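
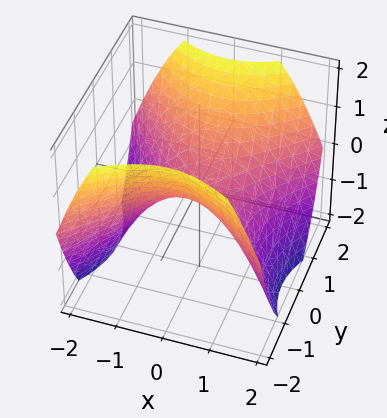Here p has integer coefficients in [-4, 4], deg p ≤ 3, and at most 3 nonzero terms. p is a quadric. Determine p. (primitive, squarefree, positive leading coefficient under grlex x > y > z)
1. Degree: a hyperbolic paraboloid; a quadric, so deg p = 2.
2. Symmetries: it's symmetric under x → −x, forcing even powers of x; it's symmetric under y → −y, forcing even powers of y.
3. From the visible intercepts: it meets the x-axis at x = 0 (among the integer gridlines); it meets the z-axis at z = 0 (among the integer gridlines).
4. Solving for integer coefficients yields p as stated.

2*x^2 - 2*y^2 + 3*z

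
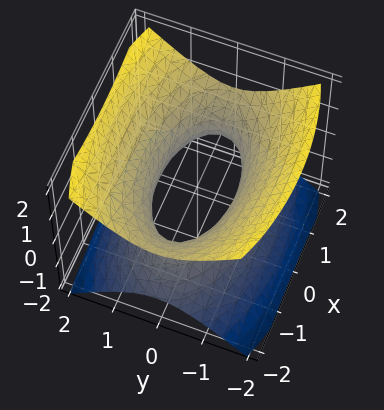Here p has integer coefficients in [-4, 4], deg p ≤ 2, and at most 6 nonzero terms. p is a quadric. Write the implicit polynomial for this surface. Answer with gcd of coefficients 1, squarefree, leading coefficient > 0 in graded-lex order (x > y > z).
(a) The degree is 2 — one connected sheet with a waist; a quadric.
(b) Symmetries: it's symmetric under z → −z, forcing even powers of z; the x ↦ −x reflection is a symmetry, so x appears only in even powers; the y ↦ −y reflection is a symmetry, so y appears only in even powers.
(c) Checking where it meets the axes: it misses every integer gridline on the z-axis.
(d) Solving for integer coefficients yields p as stated.

x^2 + 3*y^2 - 3*z^2 - 2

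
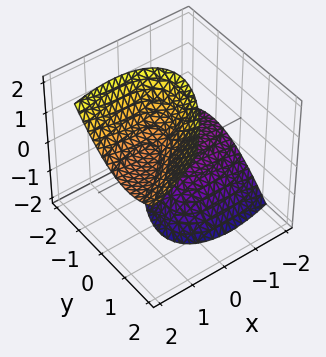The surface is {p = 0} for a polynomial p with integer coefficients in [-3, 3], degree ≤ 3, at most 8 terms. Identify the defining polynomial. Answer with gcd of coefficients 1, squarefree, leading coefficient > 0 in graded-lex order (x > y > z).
(a) The picture has 2 separate pieces. Treating them together as one polynomial.
(b) The degree is 2 — no degree-1 surface has this shape.
(c) From the visible intercepts: no x-intercept at any integer in the box; the surface avoids every integer y-axis point in the box.
(d) These observations pin down the coefficients.

x^2 - 2*x*y - 2*x*z + 2*y^2 - z^2 + 2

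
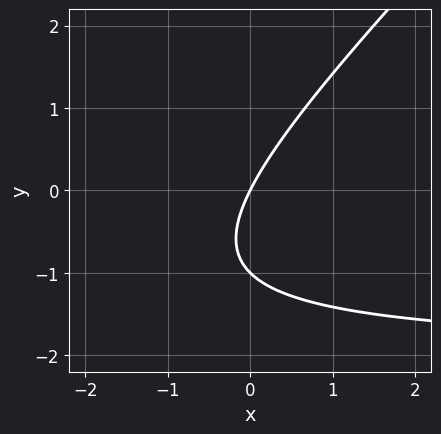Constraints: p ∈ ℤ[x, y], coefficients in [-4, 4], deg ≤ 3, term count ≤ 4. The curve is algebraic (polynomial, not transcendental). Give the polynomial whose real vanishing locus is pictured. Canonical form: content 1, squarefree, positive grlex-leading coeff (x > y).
First, the degree is 2 — the shape is more complex than any degree-1 curve.
Then, against the integer gridlines: it meets the x-axis at x = 0 (among the integer gridlines); among the integer gridlines, it crosses the y-axis at y ∈ {-1, 0}.
Finally, putting this together gives p.

x*y - y^2 + 2*x - y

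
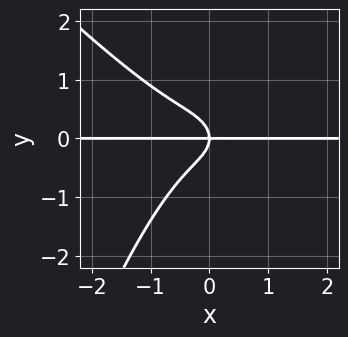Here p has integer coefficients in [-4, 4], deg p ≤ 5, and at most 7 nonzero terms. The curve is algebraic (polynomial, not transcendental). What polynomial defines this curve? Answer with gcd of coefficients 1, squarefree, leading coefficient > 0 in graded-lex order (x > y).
3*x^3*y + 2*x^2*y^2 - x*y^3 + 3*y^3 + 2*x*y

First, the degree is 4 — no degree-3 curve has this shape.
Then, observable constraints: the visible x-axis segment lies entirely on the curve; one y-axis crossing is at y = 0.
Finally, matching integer coefficients to the picture gives p.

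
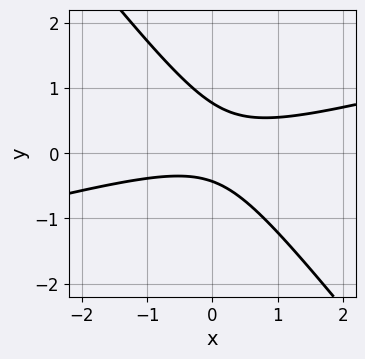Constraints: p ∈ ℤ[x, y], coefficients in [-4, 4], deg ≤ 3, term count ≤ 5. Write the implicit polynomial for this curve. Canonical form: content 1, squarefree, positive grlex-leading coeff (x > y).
x^2 - 3*x*y - 3*y^2 + y + 1

(a) deg p = 2.
(b) Against the integer gridlines: the curve avoids every integer x-axis point in the box.
(c) Fitting integer coefficients to these (and the overall shape) gives p.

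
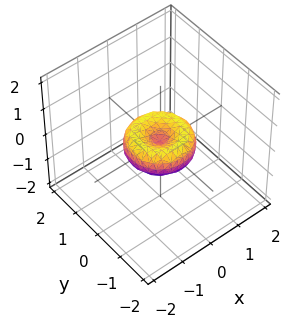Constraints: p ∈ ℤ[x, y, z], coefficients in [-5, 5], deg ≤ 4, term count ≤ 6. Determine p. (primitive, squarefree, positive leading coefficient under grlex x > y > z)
2*x^4 + 4*x^2*y^2 + 2*y^4 - 2*x^2 - 2*y^2 + 3*z^2

(a) The degree is 4 — a generic line meets the surface in up to 4 points.
(b) Symmetries: rotational symmetry about the z-axis ⇒ p depends on x, y only through x² + y².
(c) Against the integer gridlines: the y-axis gridline crossings are at y ∈ {-1, 0, 1}; it crosses the z-axis at the gridline z = 0.
(d) Matching integer coefficients to the picture gives p.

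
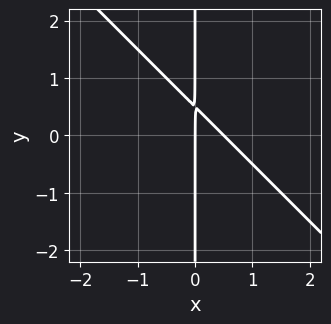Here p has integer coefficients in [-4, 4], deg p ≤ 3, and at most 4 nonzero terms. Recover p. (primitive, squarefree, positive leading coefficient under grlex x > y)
2*x^2 + 2*x*y - x

(a) Degree: no degree-1 curve has this shape, so deg p = 2.
(b) Reading off the gridlines: it crosses the x-axis at the gridline x = 0; the visible y-axis segment lies entirely on the curve.
(c) Assembling these constraints gives the stated polynomial.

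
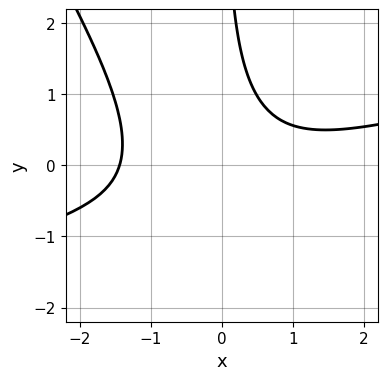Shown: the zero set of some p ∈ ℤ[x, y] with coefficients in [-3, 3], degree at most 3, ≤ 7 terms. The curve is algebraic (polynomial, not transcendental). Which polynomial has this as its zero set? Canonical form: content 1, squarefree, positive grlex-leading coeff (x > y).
x^3 - 3*x^2*y - 2*x*y^2 - 3*x*y + 3

(a) Degree: no degree-2 curve has this shape, so deg p = 3.
(b) Observable constraints: it misses every integer gridline on the y-axis.
(c) Assembling these constraints gives the stated polynomial.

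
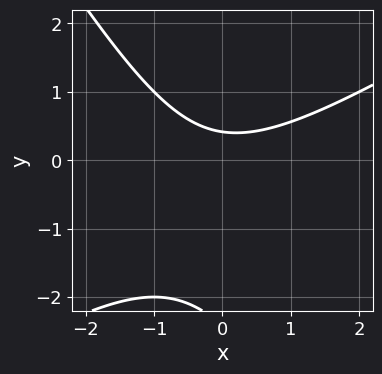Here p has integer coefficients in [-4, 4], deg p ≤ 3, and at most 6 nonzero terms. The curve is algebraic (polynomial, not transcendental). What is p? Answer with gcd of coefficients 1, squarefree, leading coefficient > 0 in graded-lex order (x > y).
(a) deg p = 2. A generic line meets the curve in up to 2 points.
(b) Against the integer gridlines: no x-intercept at any integer in the box.
(c) These observations pin down the coefficients.

x^2 - x*y - y^2 - 2*y + 1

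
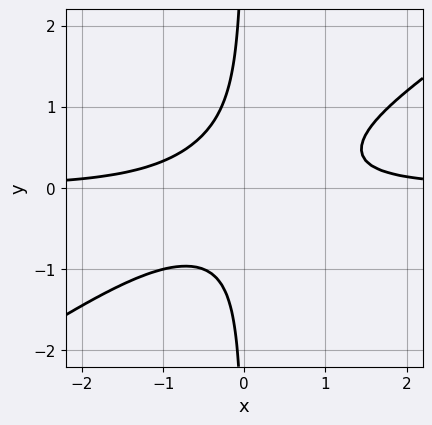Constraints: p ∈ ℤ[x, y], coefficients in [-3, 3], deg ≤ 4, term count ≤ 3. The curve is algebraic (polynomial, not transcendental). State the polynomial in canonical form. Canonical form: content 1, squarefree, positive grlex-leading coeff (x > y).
1. The degree is 3 — a generic line meets the curve in up to 3 points.
2. From the axis intercepts and sections: the curve avoids every integer y-axis point in the box; no x-intercept at any integer in the box.
3. Solving for integer coefficients yields p as stated.

2*x^2*y - 3*x*y^2 - 1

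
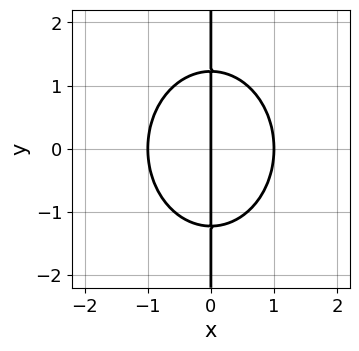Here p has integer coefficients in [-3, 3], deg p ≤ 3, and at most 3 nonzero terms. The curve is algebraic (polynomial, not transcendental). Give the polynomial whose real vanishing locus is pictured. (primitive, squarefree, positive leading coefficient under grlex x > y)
3*x^3 + 2*x*y^2 - 3*x

The degree is 3 — a generic line meets the curve in up to 3 points.
Symmetries: mirror symmetry y ↦ −y ⇒ only even powers of y.
Against the integer gridlines: the x-axis gridline crossings are at x ∈ {-1, 0, 1}; the visible y-axis segment lies entirely on the curve.
Solving for integer coefficients yields p as stated.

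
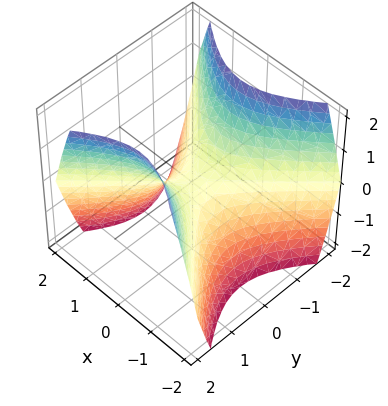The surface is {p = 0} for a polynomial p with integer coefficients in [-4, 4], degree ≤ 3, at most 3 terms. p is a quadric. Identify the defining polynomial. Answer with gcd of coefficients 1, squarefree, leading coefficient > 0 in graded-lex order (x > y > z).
x^2 - y^2 + z

(a) The degree is 2 — a saddle surface; a quadric.
(b) Symmetries: the x ↦ −x reflection is a symmetry, so x appears only in even powers; mirror symmetry y ↦ −y ⇒ only even powers of y.
(c) Against the integer gridlines: one x-axis crossing is at x = 0; it meets the z-axis at z = 0 (among the integer gridlines); one y-axis crossing is at y = 0.
(d) Fitting integer coefficients to these (and the overall shape) gives p.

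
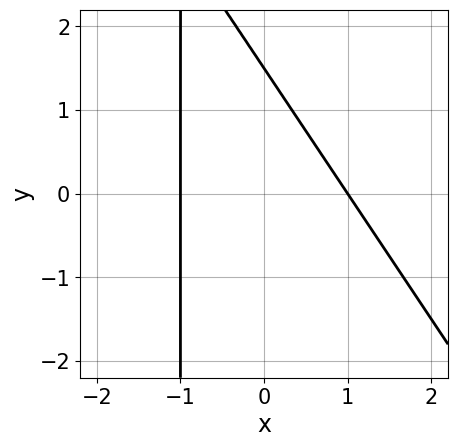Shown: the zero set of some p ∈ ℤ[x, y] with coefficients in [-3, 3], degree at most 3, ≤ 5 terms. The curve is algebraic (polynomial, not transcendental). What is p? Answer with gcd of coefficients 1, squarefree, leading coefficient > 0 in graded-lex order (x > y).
3*x^2 + 2*x*y + 2*y - 3

1. Degree: the shape is more complex than any degree-1 curve, so deg p = 2.
2. From the axis intercepts and sections: among the integer gridlines, it crosses the x-axis at x ∈ {-1, 1}.
3. Together with the visible shape, these determine p as stated.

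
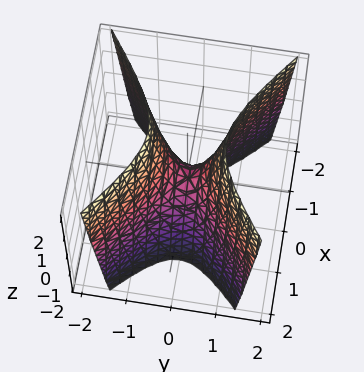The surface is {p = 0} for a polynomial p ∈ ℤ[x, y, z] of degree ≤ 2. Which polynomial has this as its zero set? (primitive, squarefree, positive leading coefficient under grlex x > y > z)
2*x^2 - 3*y^2 + z

First, degree: a hyperbolic paraboloid; a quadric, so deg p = 2.
Next, symmetries: mirror symmetry y ↦ −y ⇒ only even powers of y; it's symmetric under x → −x, forcing even powers of x.
Then, reading off the gridlines: it crosses the x-axis at the gridline x = 0; it meets the y-axis at y = 0 (among the integer gridlines).
Finally, the integer polynomial consistent with all of this is the stated p.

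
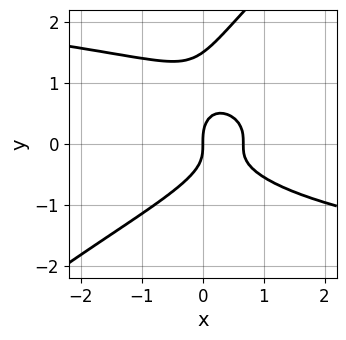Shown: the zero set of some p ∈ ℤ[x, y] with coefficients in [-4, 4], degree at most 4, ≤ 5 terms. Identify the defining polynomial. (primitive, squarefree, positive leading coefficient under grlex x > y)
2*x*y^3 - 2*y^4 + 3*y^3 + 3*x^2 - 2*x

(a) deg p = 4.
(b) Against the integer gridlines: it meets the y-axis at y = 0 (among the integer gridlines); one x-axis crossing is at x = 0.
(c) Solving for integer coefficients yields p as stated.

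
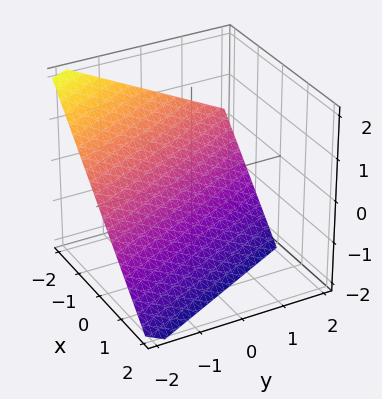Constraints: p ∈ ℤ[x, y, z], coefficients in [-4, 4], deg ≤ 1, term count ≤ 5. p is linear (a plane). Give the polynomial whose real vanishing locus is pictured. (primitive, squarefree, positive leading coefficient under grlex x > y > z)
(a) The degree is 1 — every cross-section is a straight line — this is a plane.
(b) Against the integer gridlines: one y-axis crossing is at y = -2; one x-axis crossing is at x = -1; it meets the z-axis at z = -1 (among the integer gridlines).
(c) Together with the visible shape, these determine p as stated.

2*x + y + 2*z + 2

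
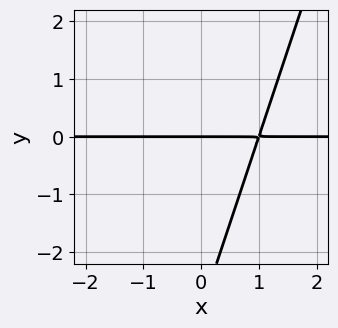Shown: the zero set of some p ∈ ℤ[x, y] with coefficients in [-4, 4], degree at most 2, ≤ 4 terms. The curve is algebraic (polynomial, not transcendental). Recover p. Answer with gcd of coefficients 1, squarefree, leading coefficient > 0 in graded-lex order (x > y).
(a) The degree is 2 — a generic line meets the curve in up to 2 points.
(b) From the visible intercepts: one y-axis crossing is at y = 0; every point of the x-axis in the box is on the curve.
(c) Fitting integer coefficients to these (and the overall shape) gives p.

3*x*y - y^2 - 3*y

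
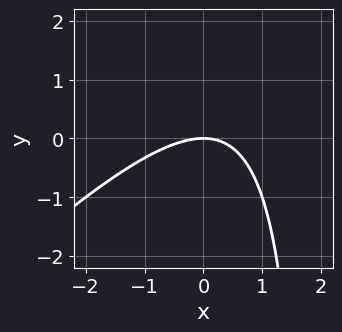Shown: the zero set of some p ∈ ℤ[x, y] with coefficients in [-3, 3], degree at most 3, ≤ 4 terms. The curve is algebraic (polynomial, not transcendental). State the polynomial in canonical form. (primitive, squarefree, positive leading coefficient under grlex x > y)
(a) Degree: the shape is more complex than any degree-1 curve, so deg p = 2.
(b) Checking where it meets the axes: it meets the x-axis at x = 0 (among the integer gridlines); one y-axis crossing is at y = 0.
(c) Putting this together gives p.

x^2 - x*y + 2*y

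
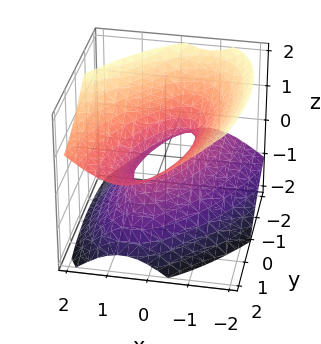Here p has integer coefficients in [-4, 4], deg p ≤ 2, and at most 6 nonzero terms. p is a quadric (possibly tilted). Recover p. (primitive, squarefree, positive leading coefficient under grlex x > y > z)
(a) The degree is 2 — a generic line meets the surface in up to 2 points.
(b) From the visible intercepts: no z-intercept at any integer in the box; among the integer gridlines, it crosses the y-axis at y ∈ {-1, 1}.
(c) The integer polynomial consistent with all of this is the stated p.

3*x^2 - 2*x*y + y^2 - 2*y*z - 3*z^2 - 1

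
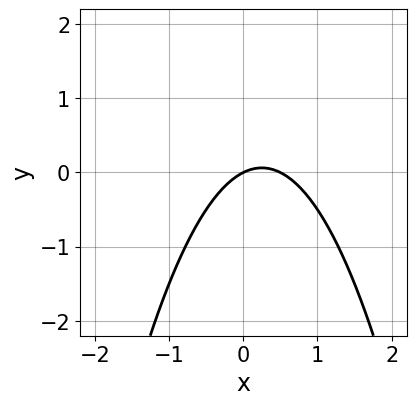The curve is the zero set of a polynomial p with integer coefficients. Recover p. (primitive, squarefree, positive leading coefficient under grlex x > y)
2*x^2 - x + 2*y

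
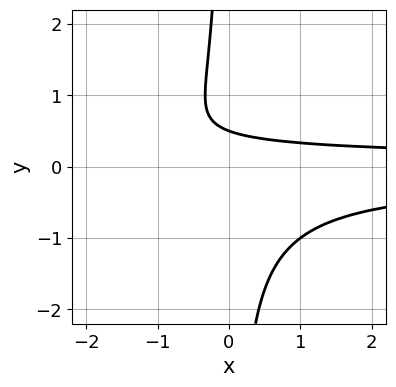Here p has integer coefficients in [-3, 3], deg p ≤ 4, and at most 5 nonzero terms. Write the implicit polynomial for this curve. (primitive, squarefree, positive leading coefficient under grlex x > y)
First, deg p = 3.
Next, observable constraints: the curve avoids every integer x-axis point in the box.
Finally, assembling these constraints gives the stated polynomial.

3*x*y^2 + 2*y - 1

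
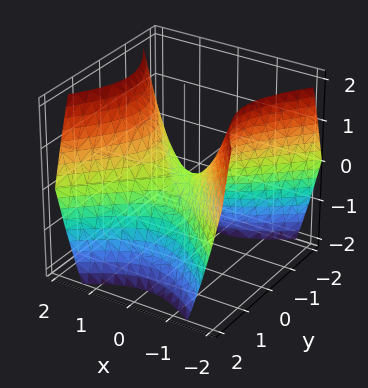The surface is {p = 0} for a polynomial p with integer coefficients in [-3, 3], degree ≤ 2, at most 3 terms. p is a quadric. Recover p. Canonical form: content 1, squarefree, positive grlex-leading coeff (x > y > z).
x^2 - y^2 - z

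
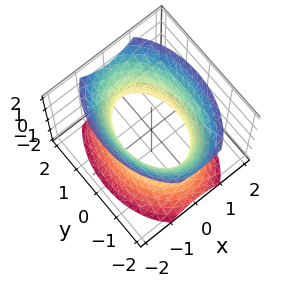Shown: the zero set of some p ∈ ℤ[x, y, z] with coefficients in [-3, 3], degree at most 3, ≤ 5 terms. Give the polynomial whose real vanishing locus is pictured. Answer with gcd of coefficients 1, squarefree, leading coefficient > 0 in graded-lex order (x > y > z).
2*x^2 + y^2 - z^2 - 2

Degree: one connected sheet with a waist; a quadric, so deg p = 2.
Symmetries: it's symmetric under x → −x, forcing even powers of x; the y ↦ −y reflection is a symmetry, so y appears only in even powers; the z ↦ −z reflection is a symmetry, so z appears only in even powers.
Checking where it meets the axes: the surface avoids every integer z-axis point in the box; among the integer gridlines, it crosses the x-axis at x ∈ {-1, 1}.
Putting this together gives p.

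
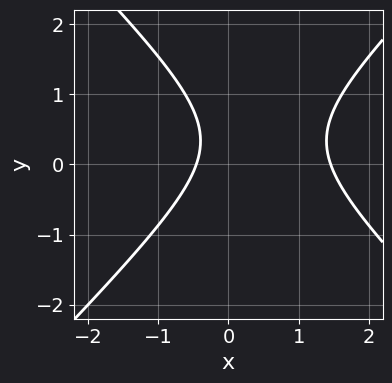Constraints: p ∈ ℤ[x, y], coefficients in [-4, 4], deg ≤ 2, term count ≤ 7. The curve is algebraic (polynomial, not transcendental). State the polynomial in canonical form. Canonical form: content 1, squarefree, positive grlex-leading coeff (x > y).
1. Degree: a generic line meets the curve in up to 2 points, so deg p = 2.
2. Observable constraints: the curve avoids every integer y-axis point in the box.
3. Fitting integer coefficients to these (and the overall shape) gives p.

3*x^2 - 3*y^2 - 3*x + 2*y - 2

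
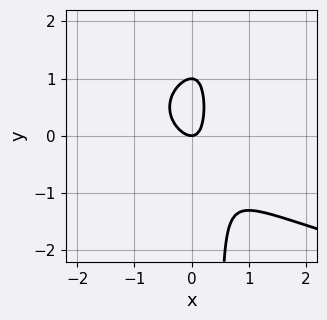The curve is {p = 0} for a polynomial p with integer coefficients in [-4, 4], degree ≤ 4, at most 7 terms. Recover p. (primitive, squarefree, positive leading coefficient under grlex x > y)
(a) Degree: a generic line meets the curve in up to 3 points, so deg p = 3.
(b) Observable constraints: among the integer gridlines, it crosses the y-axis at y ∈ {0, 1}; it crosses the x-axis at the gridline x = 0.
(c) The integer polynomial consistent with all of this is the stated p.

2*x*y^2 - 3*x^2 - 2*x*y - y^2 + y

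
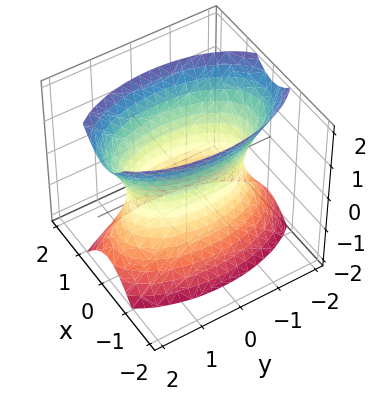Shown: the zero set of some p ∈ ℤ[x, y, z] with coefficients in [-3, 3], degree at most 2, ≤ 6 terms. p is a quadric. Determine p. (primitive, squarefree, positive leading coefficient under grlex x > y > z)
First, deg p = 2.
Then, symmetries: it's symmetric under y → −y, forcing even powers of y; mirror symmetry x ↦ −x ⇒ only even powers of x; mirror symmetry z ↦ −z ⇒ only even powers of z.
Then, against the integer gridlines: no z-intercept at any integer in the box.
Finally, solving for integer coefficients yields p as stated.

3*x^2 + y^2 - z^2 - 2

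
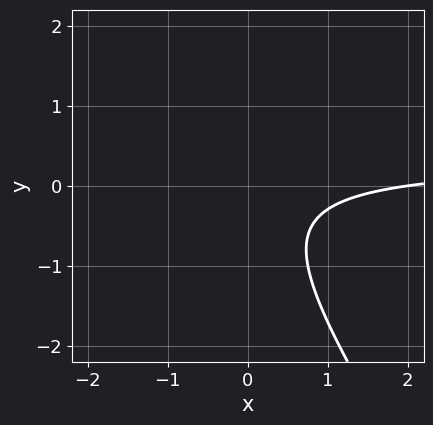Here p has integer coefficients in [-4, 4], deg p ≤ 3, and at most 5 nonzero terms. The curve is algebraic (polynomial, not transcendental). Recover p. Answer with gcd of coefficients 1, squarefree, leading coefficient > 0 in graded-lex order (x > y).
3*x*y + 2*y^2 - x + y + 2

1. The degree is 2 — no degree-1 curve has this shape.
2. From the axis intercepts and sections: one x-axis crossing is at x = 2; it misses every integer gridline on the y-axis.
3. Putting this together gives p.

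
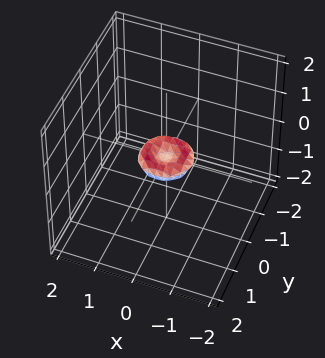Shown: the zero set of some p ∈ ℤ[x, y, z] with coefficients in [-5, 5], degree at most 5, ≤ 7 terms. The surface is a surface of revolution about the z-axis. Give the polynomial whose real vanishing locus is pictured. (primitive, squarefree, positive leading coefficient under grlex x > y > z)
(a) Degree: the shape is more complex than any degree-3 surface, so deg p = 4.
(b) Symmetries: the surface is invariant under rotation about z: p = q(x² + y², z).
(c) From the visible intercepts: one x-axis crossing is at x = 0; a circular section at z = 0 has radius between 0 and 1; one y-axis crossing is at y = 0.
(d) Matching integer coefficients to the picture gives p.

2*x^4 + 4*x^2*y^2 + 2*y^4 - x^2 - y^2 + 3*z^2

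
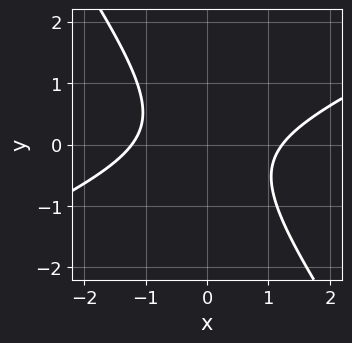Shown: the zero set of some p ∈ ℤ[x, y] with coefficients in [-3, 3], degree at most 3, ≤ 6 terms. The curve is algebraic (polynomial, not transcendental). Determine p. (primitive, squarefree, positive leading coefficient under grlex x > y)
(a) The degree is 2 — no degree-1 curve has this shape.
(b) From the axis intercepts and sections: no y-intercept at any integer in the box.
(c) Fitting integer coefficients to these (and the overall shape) gives p.

2*x^2 - 3*x*y - 3*y^2 - 3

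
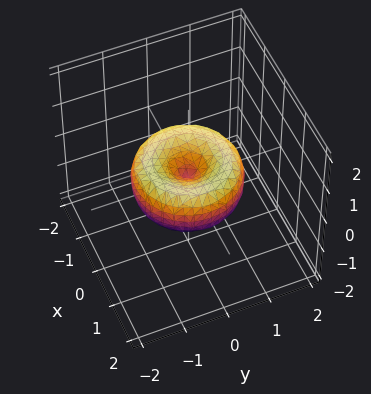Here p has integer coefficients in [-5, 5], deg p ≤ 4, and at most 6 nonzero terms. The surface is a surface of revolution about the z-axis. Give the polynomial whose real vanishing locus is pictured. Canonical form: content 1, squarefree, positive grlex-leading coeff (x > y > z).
2*x^4 + 4*x^2*y^2 + 2*y^4 - 3*x^2 - 3*y^2 + 3*z^2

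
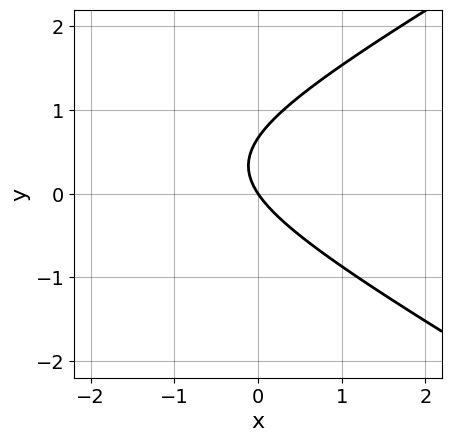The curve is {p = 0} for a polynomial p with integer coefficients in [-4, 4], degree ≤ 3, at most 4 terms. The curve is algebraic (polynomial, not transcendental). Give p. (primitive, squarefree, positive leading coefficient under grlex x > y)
First, degree: a generic line meets the curve in up to 2 points, so deg p = 2.
Then, from the visible intercepts: it crosses the y-axis at the gridline y = 0; it meets the x-axis at x = 0 (among the integer gridlines).
Finally, assembling these constraints gives the stated polynomial.

x^2 - 3*y^2 + 3*x + 2*y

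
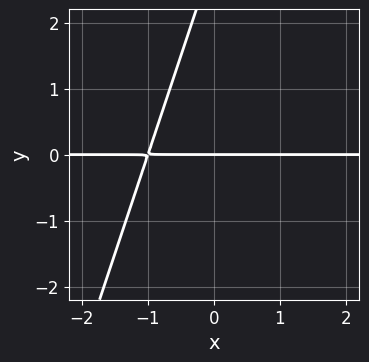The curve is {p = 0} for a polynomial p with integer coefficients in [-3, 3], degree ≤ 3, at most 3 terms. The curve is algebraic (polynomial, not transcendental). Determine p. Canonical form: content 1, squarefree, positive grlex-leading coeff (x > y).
First, the degree is 2 — the shape is more complex than any degree-1 curve.
Then, from the visible intercepts: it crosses the y-axis at the gridline y = 0; every point of the x-axis in the box is on the curve.
Finally, assembling these constraints gives the stated polynomial.

3*x*y - y^2 + 3*y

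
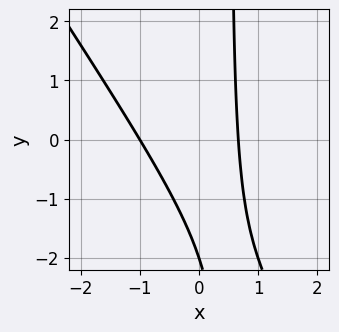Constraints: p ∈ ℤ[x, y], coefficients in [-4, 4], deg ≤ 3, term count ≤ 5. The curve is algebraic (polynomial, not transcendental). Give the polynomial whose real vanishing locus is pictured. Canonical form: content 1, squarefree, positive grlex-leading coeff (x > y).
3*x^2 + 2*x*y + x - y - 2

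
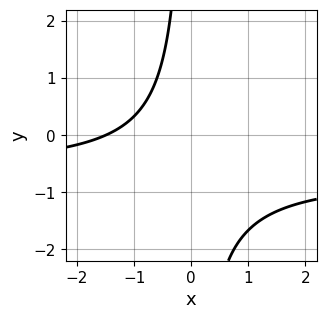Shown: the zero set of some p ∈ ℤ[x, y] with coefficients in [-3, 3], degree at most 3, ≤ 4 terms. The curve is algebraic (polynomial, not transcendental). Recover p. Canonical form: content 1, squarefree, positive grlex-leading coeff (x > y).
(a) The degree is 2 — no degree-1 curve has this shape.
(b) Checking where it meets the axes: the curve avoids every integer y-axis point in the box.
(c) Fitting integer coefficients to these (and the overall shape) gives p.

3*x*y + 2*x + 3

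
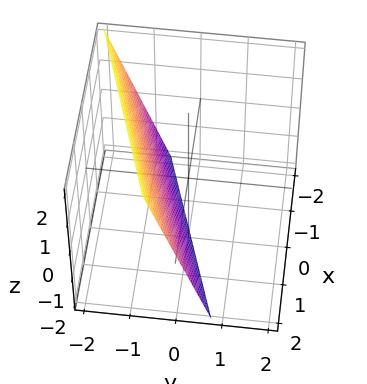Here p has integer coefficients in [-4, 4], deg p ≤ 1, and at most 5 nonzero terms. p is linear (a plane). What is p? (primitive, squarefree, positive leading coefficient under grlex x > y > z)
x - 3*y - z - 2

1. deg p = 1. Every cross-section is a straight line — this is a plane.
2. From the axis intercepts and sections: it meets the z-axis at z = -2 (among the integer gridlines); one x-axis crossing is at x = 2.
3. Putting this together gives p.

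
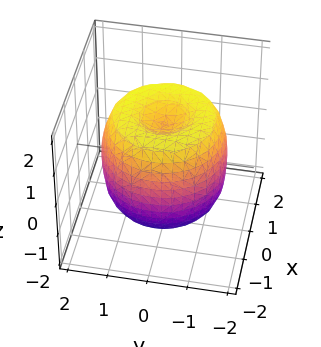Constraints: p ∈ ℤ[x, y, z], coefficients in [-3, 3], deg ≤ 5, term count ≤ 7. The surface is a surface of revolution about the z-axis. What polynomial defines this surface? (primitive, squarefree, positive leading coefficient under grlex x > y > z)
First, degree: the shape is more complex than any degree-3 surface, so deg p = 4.
Next, symmetries: rotational symmetry about the z-axis ⇒ p depends on x, y only through x² + y².
Next, against the integer gridlines: a circular section at z = 0 has radius between 1 and 2; the z-axis gridline crossings are at z ∈ {-1, 1}.
Finally, fitting integer coefficients to these (and the overall shape) gives p.

x^4 + 2*x^2*y^2 + y^4 - 2*x^2 - 2*y^2 + z^2 - 1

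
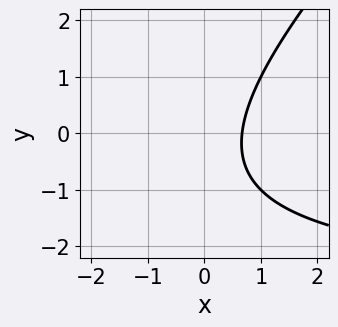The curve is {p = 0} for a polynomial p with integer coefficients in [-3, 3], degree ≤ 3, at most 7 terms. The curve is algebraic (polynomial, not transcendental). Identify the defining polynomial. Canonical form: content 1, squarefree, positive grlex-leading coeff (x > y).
x*y - y^2 + 3*x - y - 2

(a) The degree is 2 — no degree-1 curve has this shape.
(b) From the visible intercepts: it misses every integer gridline on the y-axis.
(c) The integer polynomial consistent with all of this is the stated p.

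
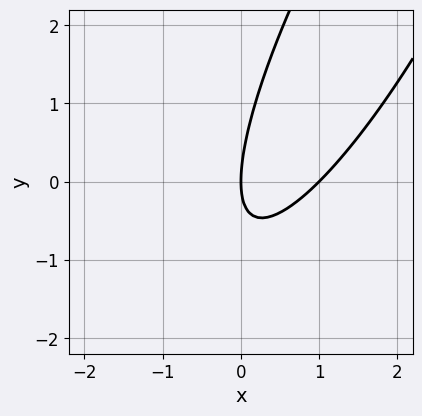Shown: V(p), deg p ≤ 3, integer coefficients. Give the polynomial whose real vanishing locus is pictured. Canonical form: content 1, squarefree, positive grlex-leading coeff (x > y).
3*x^2 - 3*x*y + y^2 - 3*x

1. deg p = 2. The shape is more complex than any degree-1 curve.
2. Against the integer gridlines: it meets the y-axis at y = 0 (among the integer gridlines); the x-axis gridline crossings are at x ∈ {0, 1}.
3. These observations pin down the coefficients.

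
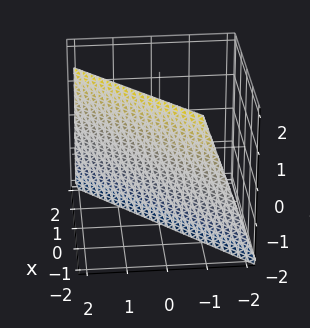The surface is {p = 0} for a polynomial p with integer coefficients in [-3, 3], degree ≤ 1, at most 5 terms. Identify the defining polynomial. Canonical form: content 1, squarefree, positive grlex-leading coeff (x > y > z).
3*x - 3*y + z + 2

Degree: the surface is flat (a plane), so deg p = 1.
From the visible intercepts: it crosses the z-axis at the gridline z = -2.
Matching integer coefficients to the picture gives p.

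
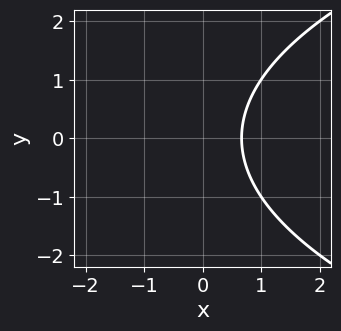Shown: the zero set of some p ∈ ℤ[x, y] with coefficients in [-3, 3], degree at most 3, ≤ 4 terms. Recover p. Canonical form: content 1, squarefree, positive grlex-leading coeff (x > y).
(a) deg p = 2. No degree-1 curve has this shape.
(b) Symmetries: the y ↦ −y reflection is a symmetry, so y appears only in even powers.
(c) Observable constraints: the curve avoids every integer y-axis point in the box.
(d) Fitting integer coefficients to these (and the overall shape) gives p.

y^2 - 3*x + 2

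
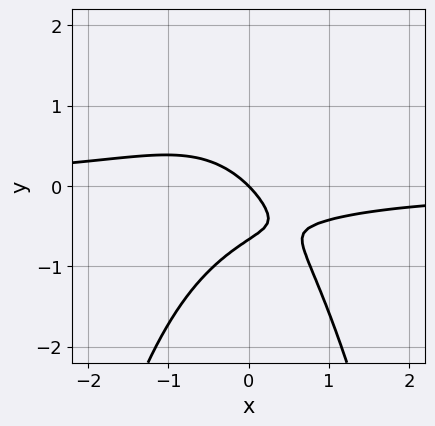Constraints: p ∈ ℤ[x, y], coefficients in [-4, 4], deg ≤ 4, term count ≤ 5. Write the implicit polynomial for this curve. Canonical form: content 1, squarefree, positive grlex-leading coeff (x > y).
(a) deg p = 3.
(b) Against the integer gridlines: one x-axis crossing is at x = 0; it crosses the y-axis at the gridline y = 0.
(c) Assembling these constraints gives the stated polynomial.

3*x^2*y + x*y + 3*y^2 + 2*x + 2*y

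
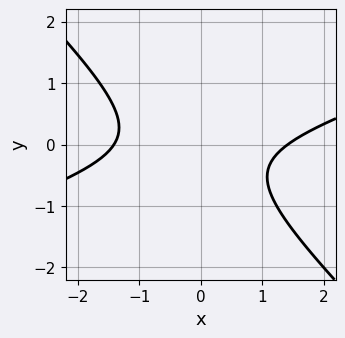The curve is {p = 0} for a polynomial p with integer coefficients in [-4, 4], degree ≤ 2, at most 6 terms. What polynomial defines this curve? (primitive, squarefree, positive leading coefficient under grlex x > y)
x^2 - 2*x*y - 3*y^2 - y - 2

(a) Degree: no degree-1 curve has this shape, so deg p = 2.
(b) From the axis intercepts and sections: the curve avoids every integer y-axis point in the box.
(c) These observations pin down the coefficients.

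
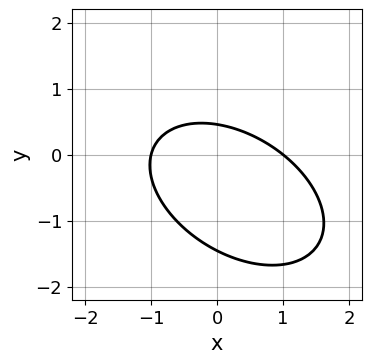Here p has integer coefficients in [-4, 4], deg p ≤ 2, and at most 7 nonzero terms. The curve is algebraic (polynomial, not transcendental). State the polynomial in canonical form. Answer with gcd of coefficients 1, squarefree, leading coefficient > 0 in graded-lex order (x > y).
1. Degree: a generic line meets the curve in up to 2 points, so deg p = 2.
2. Checking where it meets the axes: among the integer gridlines, it crosses the x-axis at x ∈ {-1, 1}.
3. Assembling these constraints gives the stated polynomial.

2*x^2 + 2*x*y + 3*y^2 + 3*y - 2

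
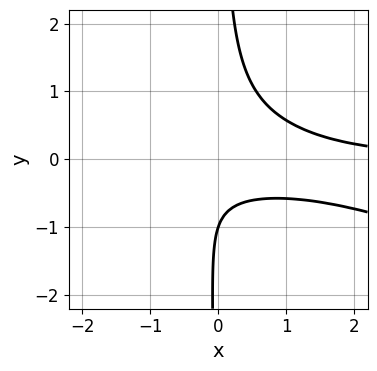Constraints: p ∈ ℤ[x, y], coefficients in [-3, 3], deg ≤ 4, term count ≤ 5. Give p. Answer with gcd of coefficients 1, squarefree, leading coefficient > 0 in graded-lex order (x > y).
(a) The degree is 3 — a generic line meets the curve in up to 3 points.
(b) Observable constraints: one y-axis crossing is at y = -1; it misses every integer gridline on the x-axis.
(c) These observations pin down the coefficients.

x^2*y + 3*x*y^2 - y - 1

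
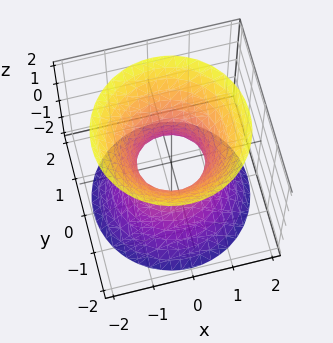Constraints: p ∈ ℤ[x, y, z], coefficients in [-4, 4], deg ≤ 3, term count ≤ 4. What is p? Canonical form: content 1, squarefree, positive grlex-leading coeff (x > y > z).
3*x^2 + 3*y^2 - 2*z^2 - 2

1. The degree is 2 — one connected sheet with a waist; a quadric.
2. By symmetry, the z-axis is an axis of rotation, so x and y enter only as x² + y²; mirror symmetry z ↦ −z ⇒ only even powers of z.
3. Against the integer gridlines: a circular section at z = -1 has radius between 1 and 2; the surface avoids every integer z-axis point in the box.
4. Fitting integer coefficients to these (and the overall shape) gives p.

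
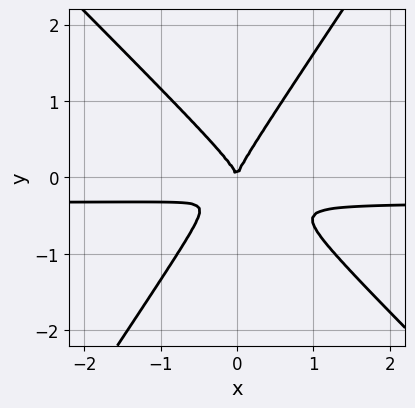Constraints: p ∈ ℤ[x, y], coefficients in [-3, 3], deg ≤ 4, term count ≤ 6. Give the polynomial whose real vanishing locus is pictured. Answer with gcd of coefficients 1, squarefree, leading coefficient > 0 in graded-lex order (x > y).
First, the degree is 3 — a generic line meets the curve in up to 3 points.
Next, checking where it meets the axes: it crosses the y-axis at the gridline y = 0; it meets the x-axis at x = 0 (among the integer gridlines).
Finally, fitting integer coefficients to these (and the overall shape) gives p.

3*x^2*y + x*y^2 - 2*y^3 + x^2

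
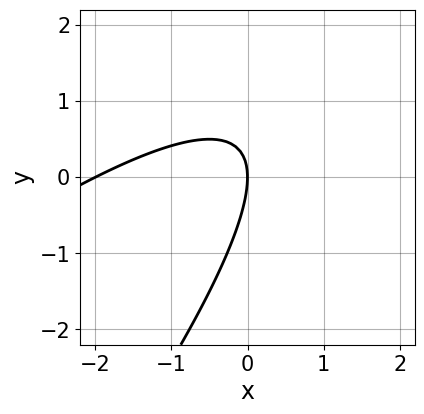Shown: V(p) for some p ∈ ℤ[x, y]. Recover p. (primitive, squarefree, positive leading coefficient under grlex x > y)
(a) Degree: no degree-1 curve has this shape, so deg p = 2.
(b) Observable constraints: it crosses the y-axis at the gridline y = 0; the x-axis gridline crossings are at x ∈ {-2, 0}.
(c) Fitting integer coefficients to these (and the overall shape) gives p.

x^2 - 2*x*y + y^2 + 2*x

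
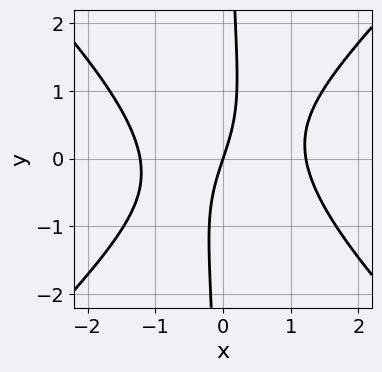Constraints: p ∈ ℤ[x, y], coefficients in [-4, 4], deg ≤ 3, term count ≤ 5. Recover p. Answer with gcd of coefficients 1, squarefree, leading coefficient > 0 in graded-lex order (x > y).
2*x^3 - 2*x*y^2 - 3*x + y

First, degree: the shape is more complex than any degree-2 curve, so deg p = 3.
Next, observable constraints: it crosses the y-axis at the gridline y = 0; it meets the x-axis at x = 0 (among the integer gridlines).
Finally, together with the visible shape, these determine p as stated.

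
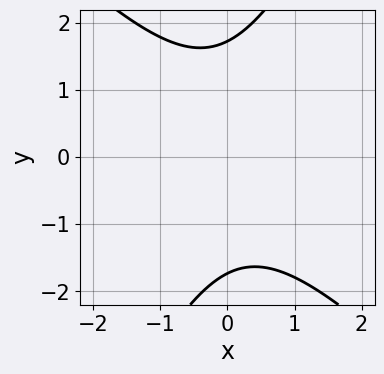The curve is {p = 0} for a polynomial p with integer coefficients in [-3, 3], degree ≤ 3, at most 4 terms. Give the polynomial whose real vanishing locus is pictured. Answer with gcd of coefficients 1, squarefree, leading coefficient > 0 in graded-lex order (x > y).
(a) deg p = 2.
(b) Observable constraints: it misses every integer gridline on the x-axis.
(c) Assembling these constraints gives the stated polynomial.

2*x^2 + x*y - y^2 + 3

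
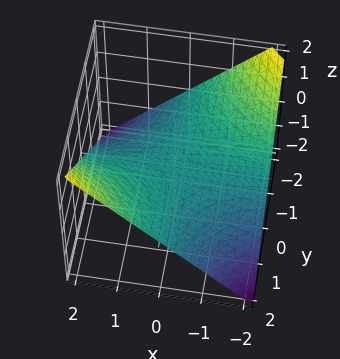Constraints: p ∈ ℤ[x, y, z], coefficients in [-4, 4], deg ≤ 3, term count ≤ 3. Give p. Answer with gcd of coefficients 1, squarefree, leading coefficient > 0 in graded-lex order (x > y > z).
x*y - 2*z

First, degree: a saddle surface; a quadric, so deg p = 2.
Then, against the integer gridlines: every point of the y-axis in the box is on the surface; every point of the x-axis in the box is on the surface; it crosses the z-axis at the gridline z = 0.
Finally, together with the visible shape, these determine p as stated.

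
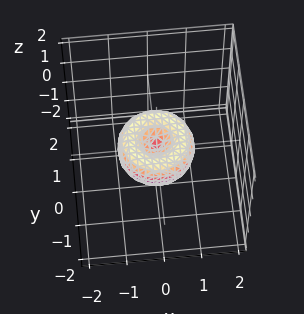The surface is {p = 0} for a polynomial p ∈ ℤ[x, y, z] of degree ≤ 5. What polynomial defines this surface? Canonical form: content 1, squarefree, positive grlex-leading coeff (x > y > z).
x^4 + 2*x^2*y^2 + y^4 - x^2 - y^2 + z^2

First, degree: the shape is more complex than any degree-3 surface, so deg p = 4.
Then, by symmetry, the surface is invariant under rotation about z: p = q(x² + y², z).
Next, from the axis intercepts and sections: the x-axis gridline crossings are at x ∈ {-1, 0, 1}; it meets the z-axis at z = 0 (among the integer gridlines).
Finally, assembling these constraints gives the stated polynomial. Check: (0, -1, 0) on the y-axis lies on the surface, and p(0, -1, 0) = 0. ✓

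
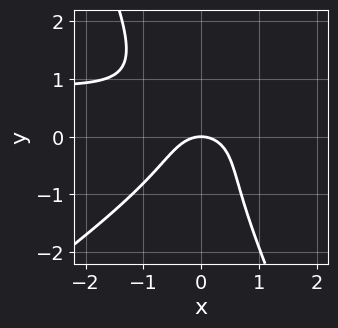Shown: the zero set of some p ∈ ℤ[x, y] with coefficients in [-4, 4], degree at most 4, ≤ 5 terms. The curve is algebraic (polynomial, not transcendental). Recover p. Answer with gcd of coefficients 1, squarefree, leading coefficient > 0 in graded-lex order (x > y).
Degree: no degree-2 curve has this shape, so deg p = 3.
From the axis intercepts and sections: it crosses the y-axis at the gridline y = 0; one x-axis crossing is at x = 0.
Together with the visible shape, these determine p as stated.

3*x^2*y - 3*x*y^2 - 2*y^3 - 3*x^2 - 3*y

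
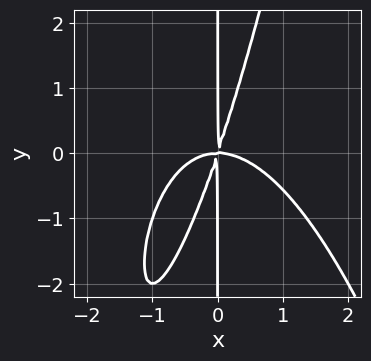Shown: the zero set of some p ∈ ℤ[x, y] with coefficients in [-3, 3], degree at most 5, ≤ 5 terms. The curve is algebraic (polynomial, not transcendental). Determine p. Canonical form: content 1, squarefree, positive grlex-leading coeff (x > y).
2*x^4 + 3*x^2*y - x*y^2

First, the degree is 4 — the shape is more complex than any degree-3 curve.
Then, reading off the gridlines: every point of the y-axis in the box is on the curve.
Finally, assembling these constraints gives the stated polynomial.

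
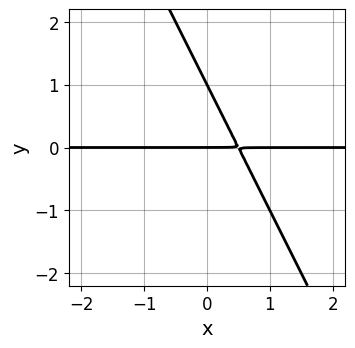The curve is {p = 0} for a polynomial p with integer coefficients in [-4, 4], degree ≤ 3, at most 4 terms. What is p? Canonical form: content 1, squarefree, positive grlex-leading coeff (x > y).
(a) The degree is 2 — the shape is more complex than any degree-1 curve.
(b) Checking where it meets the axes: among the integer gridlines, it crosses the y-axis at y ∈ {0, 1}; every point of the x-axis in the box is on the curve.
(c) The integer polynomial consistent with all of this is the stated p.

2*x*y + y^2 - y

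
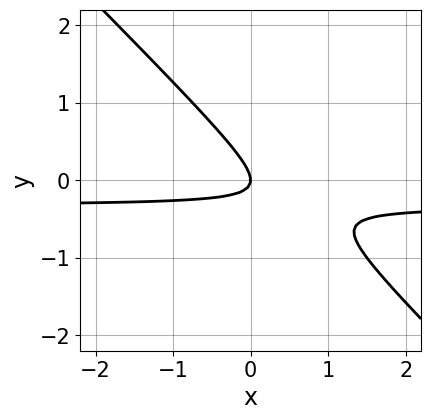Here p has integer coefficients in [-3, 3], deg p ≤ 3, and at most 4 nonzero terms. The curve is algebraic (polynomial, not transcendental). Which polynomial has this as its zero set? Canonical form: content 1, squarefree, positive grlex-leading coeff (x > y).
3*x*y + 3*y^2 + x

1. The degree is 2 — the shape is more complex than any degree-1 curve.
2. Checking where it meets the axes: it crosses the x-axis at the gridline x = 0; it crosses the y-axis at the gridline y = 0.
3. These observations pin down the coefficients.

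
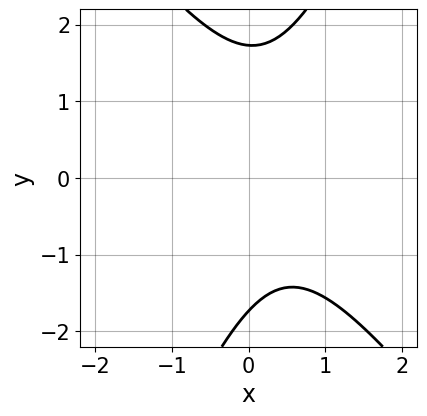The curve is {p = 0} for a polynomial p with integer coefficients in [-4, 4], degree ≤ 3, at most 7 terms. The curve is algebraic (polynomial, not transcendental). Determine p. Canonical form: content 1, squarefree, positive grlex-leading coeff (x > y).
3*x^2 + x*y - y^2 - 2*x + 3

First, degree: no degree-1 curve has this shape, so deg p = 2.
Next, from the visible intercepts: no x-intercept at any integer in the box.
Finally, these observations pin down the coefficients.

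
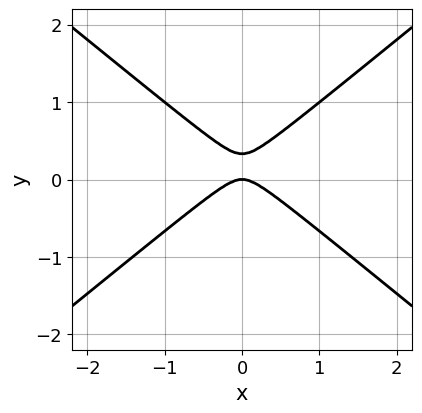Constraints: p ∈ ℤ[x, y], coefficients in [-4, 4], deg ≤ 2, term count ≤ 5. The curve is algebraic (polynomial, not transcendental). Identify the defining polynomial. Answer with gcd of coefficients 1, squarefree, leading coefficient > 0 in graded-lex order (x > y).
2*x^2 - 3*y^2 + y

(a) The degree is 2 — no degree-1 curve has this shape.
(b) Symmetries: the x ↦ −x reflection is a symmetry, so x appears only in even powers.
(c) Reading off the gridlines: one y-axis crossing is at y = 0; it meets the x-axis at x = 0 (among the integer gridlines).
(d) These observations pin down the coefficients.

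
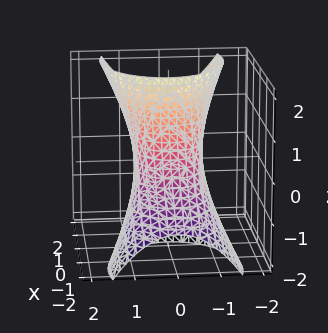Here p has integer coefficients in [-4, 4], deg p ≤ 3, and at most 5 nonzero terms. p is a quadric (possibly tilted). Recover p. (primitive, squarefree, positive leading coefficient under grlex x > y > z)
2*x^2 - 3*x*z + 3*y^2 - 2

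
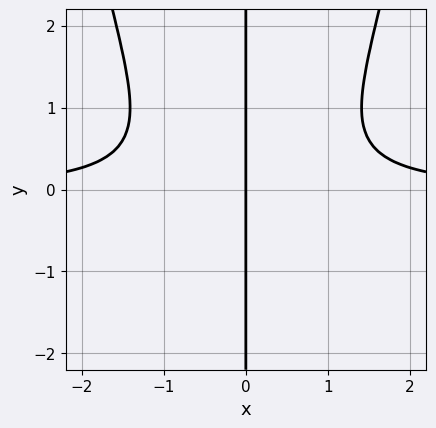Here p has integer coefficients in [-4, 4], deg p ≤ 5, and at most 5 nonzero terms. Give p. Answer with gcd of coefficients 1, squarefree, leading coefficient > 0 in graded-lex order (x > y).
1. Degree: no degree-3 curve has this shape, so deg p = 4.
2. Observable constraints: it crosses the x-axis at the gridline x = 0; the visible y-axis segment lies entirely on the curve.
3. Putting this together gives p.

x^3*y - x*y^2 - x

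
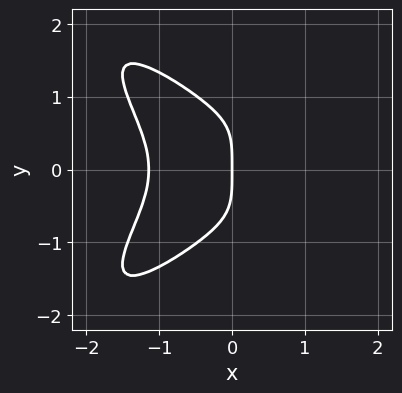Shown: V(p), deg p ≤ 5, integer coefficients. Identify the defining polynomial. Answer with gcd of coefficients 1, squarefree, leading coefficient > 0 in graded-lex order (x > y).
2*x^4 - 3*x^2*y^2 + 2*y^4 + 3*x

deg p = 4. No degree-3 curve has this shape.
Symmetries: it's symmetric under y → −y, forcing even powers of y.
From the axis intercepts and sections: it meets the x-axis at x = 0 (among the integer gridlines); one y-axis crossing is at y = 0.
Fitting integer coefficients to these (and the overall shape) gives p.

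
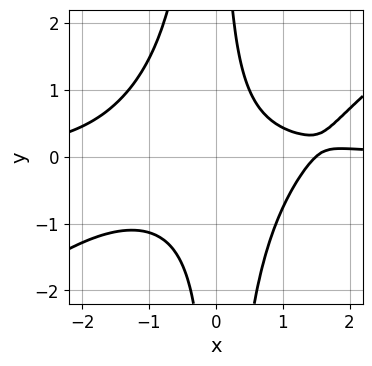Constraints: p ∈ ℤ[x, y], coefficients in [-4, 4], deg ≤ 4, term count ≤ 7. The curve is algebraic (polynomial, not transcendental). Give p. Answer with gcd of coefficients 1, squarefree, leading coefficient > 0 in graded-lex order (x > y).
2*x^3*y - 3*x^2*y^2 - 3*x*y - 2*x + 3

(a) The degree is 4 — the shape is more complex than any degree-3 curve.
(b) Observable constraints: no y-intercept at any integer in the box.
(c) Fitting integer coefficients to these (and the overall shape) gives p.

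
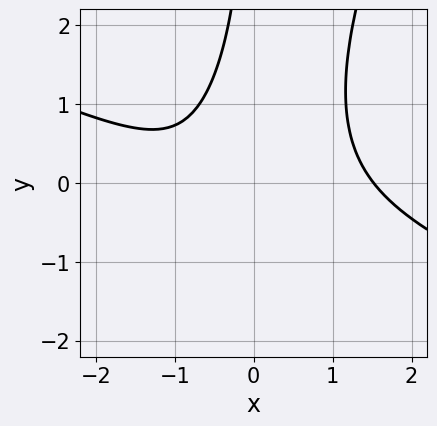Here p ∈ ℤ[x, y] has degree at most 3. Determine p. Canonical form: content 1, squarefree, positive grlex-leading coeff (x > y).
x^3 + 2*x^2*y - x*y^2 - x - 2

(a) deg p = 3. The shape is more complex than any degree-2 curve.
(b) Reading off the gridlines: it misses every integer gridline on the y-axis.
(c) Fitting integer coefficients to these (and the overall shape) gives p.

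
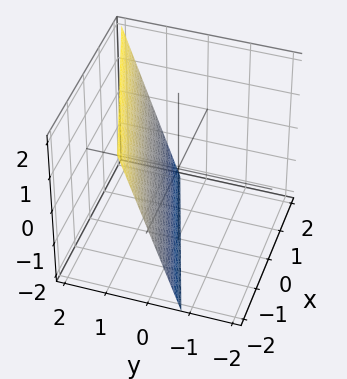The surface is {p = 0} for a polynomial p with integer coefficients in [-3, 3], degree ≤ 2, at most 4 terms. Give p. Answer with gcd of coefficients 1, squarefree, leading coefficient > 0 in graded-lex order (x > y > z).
x - 3*y + z + 2

First, the degree is 1 — the surface is flat (a plane).
Then, reading off the gridlines: one z-axis crossing is at z = -2; one x-axis crossing is at x = -2.
Finally, assembling these constraints gives the stated polynomial.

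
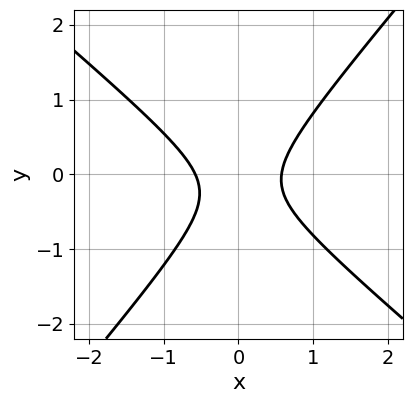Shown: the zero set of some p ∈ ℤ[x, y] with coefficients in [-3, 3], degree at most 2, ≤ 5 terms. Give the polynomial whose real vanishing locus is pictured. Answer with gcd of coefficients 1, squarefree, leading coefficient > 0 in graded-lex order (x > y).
3*x^2 + x*y - 3*y^2 - y - 1

(a) Degree: a generic line meets the curve in up to 2 points, so deg p = 2.
(b) From the visible intercepts: no y-intercept at any integer in the box.
(c) The integer polynomial consistent with all of this is the stated p.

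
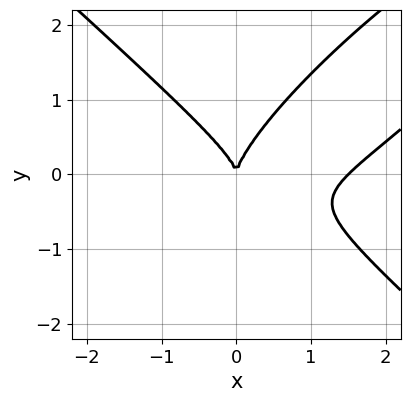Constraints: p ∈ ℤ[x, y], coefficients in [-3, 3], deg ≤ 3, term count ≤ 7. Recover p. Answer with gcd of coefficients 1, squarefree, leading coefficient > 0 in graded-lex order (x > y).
2*x^3 - 2*x^2*y - 2*x*y^2 + 3*y^3 - 3*x^2

deg p = 3. A generic line meets the curve in up to 3 points.
From the axis intercepts and sections: it crosses the x-axis at the gridline x = 0; it meets the y-axis at y = 0 (among the integer gridlines).
Together with the visible shape, these determine p as stated.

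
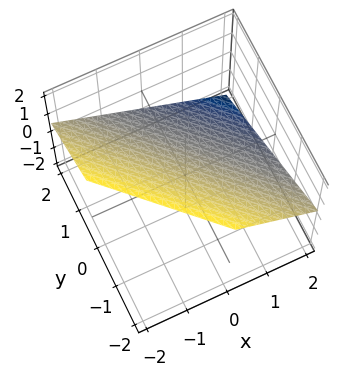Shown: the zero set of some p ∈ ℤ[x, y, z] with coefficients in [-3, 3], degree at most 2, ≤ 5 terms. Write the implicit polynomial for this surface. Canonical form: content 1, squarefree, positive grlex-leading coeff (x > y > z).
2*x + 2*y + 3*z - 2

First, deg p = 1. The surface is flat (a plane).
Then, from the visible intercepts: it meets the x-axis at x = 1 (among the integer gridlines); it crosses the y-axis at the gridline y = 1.
Finally, together with the visible shape, these determine p as stated.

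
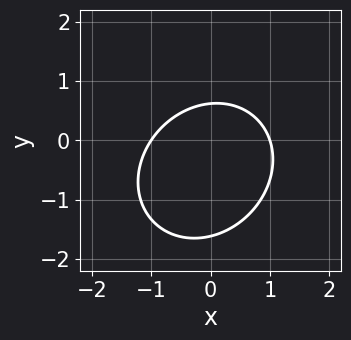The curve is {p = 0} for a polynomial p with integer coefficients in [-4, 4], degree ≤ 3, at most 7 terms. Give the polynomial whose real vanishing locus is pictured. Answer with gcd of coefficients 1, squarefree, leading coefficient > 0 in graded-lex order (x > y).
3*x^2 - x*y + 3*y^2 + 3*y - 3

1. The degree is 2 — the shape is more complex than any degree-1 curve.
2. From the axis intercepts and sections: among the integer gridlines, it crosses the x-axis at x ∈ {-1, 1}.
3. These observations pin down the coefficients.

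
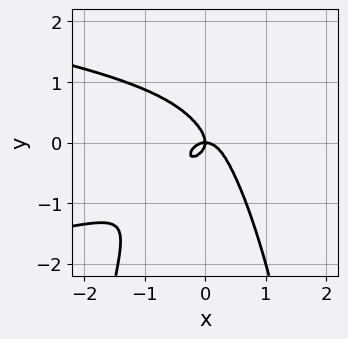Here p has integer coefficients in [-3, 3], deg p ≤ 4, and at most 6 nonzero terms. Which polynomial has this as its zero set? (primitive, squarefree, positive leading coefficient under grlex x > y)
3*x^2*y^2 + 2*x^3 + x*y^2 + 2*y^3 + x*y

Degree: no degree-3 curve has this shape, so deg p = 4.
From the axis intercepts and sections: it meets the x-axis at x = 0 (among the integer gridlines); it crosses the y-axis at the gridline y = 0.
Putting this together gives p.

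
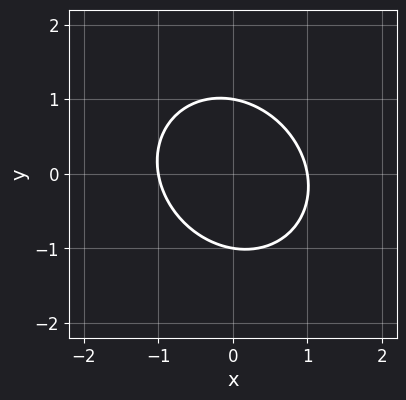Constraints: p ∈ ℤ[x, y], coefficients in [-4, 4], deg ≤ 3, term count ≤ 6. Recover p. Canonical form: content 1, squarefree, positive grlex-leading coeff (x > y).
3*x^2 + x*y + 3*y^2 - 3

1. deg p = 2. A generic line meets the curve in up to 2 points.
2. Reading off the gridlines: the y-axis gridline crossings are at y ∈ {-1, 1}; the x-axis gridline crossings are at x ∈ {-1, 1}.
3. These observations pin down the coefficients.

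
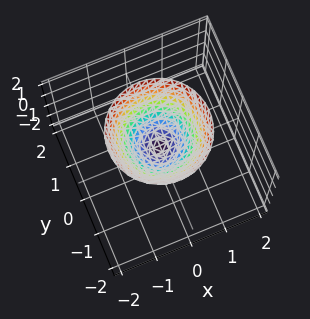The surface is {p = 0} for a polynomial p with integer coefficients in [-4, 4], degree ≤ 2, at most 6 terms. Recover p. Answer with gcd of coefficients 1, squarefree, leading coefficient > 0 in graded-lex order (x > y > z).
3*x^2 + 3*y^2 - 3*z + 1

(a) The degree is 2 — a generic line meets the surface in up to 2 points.
(b) Symmetries: the surface is invariant under rotation about z: p = q(x² + y², z).
(c) From the axis intercepts and sections: no x-intercept at any integer in the box; no y-intercept at any integer in the box; a circular section at z = 1 has radius between 0 and 1.
(d) Putting this together gives p.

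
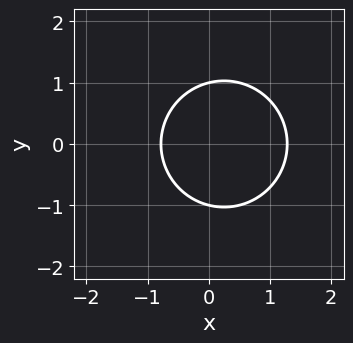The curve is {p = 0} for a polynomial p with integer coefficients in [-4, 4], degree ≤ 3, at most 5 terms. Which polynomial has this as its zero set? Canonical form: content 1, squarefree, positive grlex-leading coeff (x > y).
1. The degree is 2 — a generic line meets the curve in up to 2 points.
2. Symmetries: the y ↦ −y reflection is a symmetry, so y appears only in even powers.
3. Against the integer gridlines: among the integer gridlines, it crosses the y-axis at y ∈ {-1, 1}.
4. Assembling these constraints gives the stated polynomial.

2*x^2 + 2*y^2 - x - 2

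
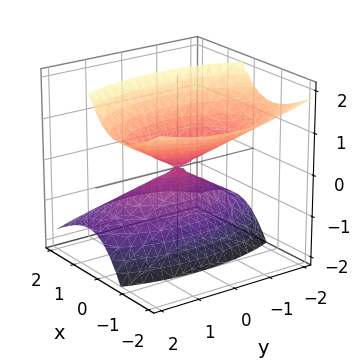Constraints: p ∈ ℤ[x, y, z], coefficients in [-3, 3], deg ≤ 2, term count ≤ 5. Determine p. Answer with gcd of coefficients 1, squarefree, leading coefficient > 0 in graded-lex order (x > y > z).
3*x^2 + 3*x*z + y^2 - 2*z^2

(a) I count 2 distinct pieces. They look like related sheets of one shape, so recover p as a whole.
(b) The degree is 2 — the shape is more complex than any degree-1 surface.
(c) Checking where it meets the axes: it meets the y-axis at y = 0 (among the integer gridlines); it crosses the x-axis at the gridline x = 0; one z-axis crossing is at z = 0.
(d) Assembling these constraints gives the stated polynomial.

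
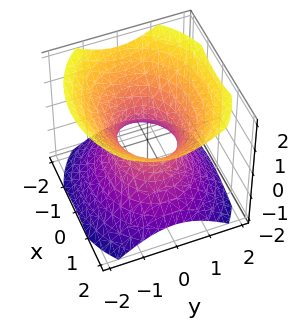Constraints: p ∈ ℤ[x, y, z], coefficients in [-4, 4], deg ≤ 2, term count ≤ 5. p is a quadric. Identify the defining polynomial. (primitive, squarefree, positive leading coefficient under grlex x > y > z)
(a) Degree: one connected sheet with a waist; a quadric, so deg p = 2.
(b) Symmetries: the y ↦ −y reflection is a symmetry, so y appears only in even powers; mirror symmetry x ↦ −x ⇒ only even powers of x; it's symmetric under z → −z, forcing even powers of z.
(c) From the axis intercepts and sections: no z-intercept at any integer in the box; among the integer gridlines, it crosses the x-axis at x ∈ {-1, 1}.
(d) Assembling these constraints gives the stated polynomial.

2*x^2 + 3*y^2 - 3*z^2 - 2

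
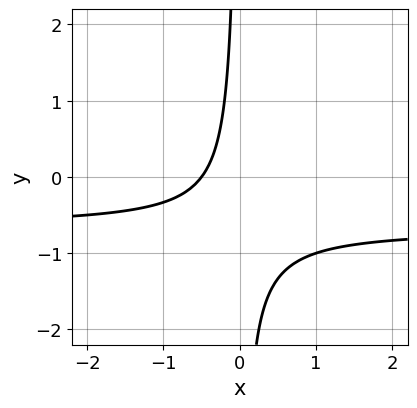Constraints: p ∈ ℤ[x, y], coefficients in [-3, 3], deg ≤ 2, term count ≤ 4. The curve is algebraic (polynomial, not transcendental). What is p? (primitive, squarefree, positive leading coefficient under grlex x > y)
3*x*y + 2*x + 1

1. deg p = 2. No degree-1 curve has this shape.
2. From the visible intercepts: it misses every integer gridline on the y-axis.
3. Solving for integer coefficients yields p as stated.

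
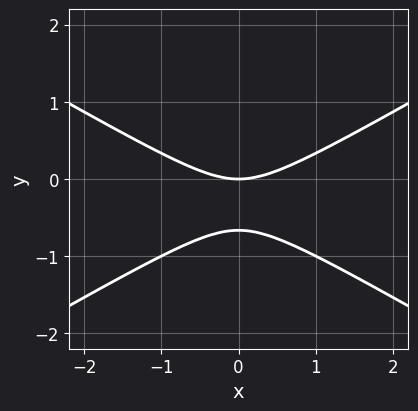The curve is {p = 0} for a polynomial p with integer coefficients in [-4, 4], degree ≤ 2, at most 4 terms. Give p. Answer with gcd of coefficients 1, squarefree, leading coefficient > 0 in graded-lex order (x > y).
x^2 - 3*y^2 - 2*y

(a) Degree: no degree-1 curve has this shape, so deg p = 2.
(b) Symmetries: it's symmetric under x → −x, forcing even powers of x.
(c) From the axis intercepts and sections: it meets the y-axis at y = 0 (among the integer gridlines); it crosses the x-axis at the gridline x = 0.
(d) Matching integer coefficients to the picture gives p.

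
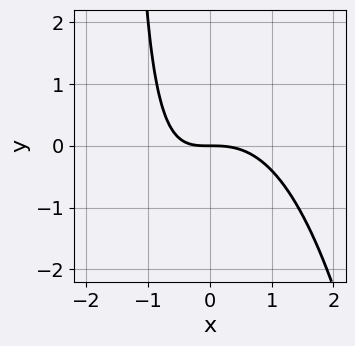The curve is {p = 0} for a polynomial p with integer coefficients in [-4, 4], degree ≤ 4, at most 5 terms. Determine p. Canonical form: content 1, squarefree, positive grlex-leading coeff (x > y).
(a) deg p = 3. A generic line meets the curve in up to 3 points.
(b) Against the integer gridlines: one y-axis crossing is at y = 0; it crosses the x-axis at the gridline x = 0.
(c) Putting this together gives p.

2*x^3 + 2*x*y + 3*y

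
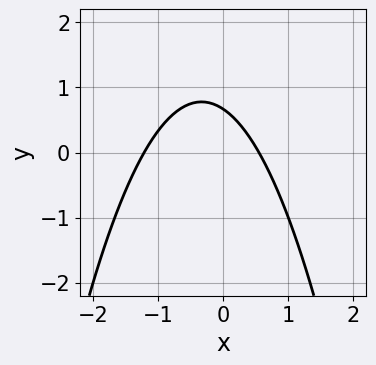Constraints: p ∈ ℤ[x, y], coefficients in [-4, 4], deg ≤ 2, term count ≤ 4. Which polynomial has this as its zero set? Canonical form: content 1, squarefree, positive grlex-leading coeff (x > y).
(a) The degree is 2 — no degree-1 curve has this shape.
(b) Solving for integer coefficients yields p as stated.

3*x^2 + 2*x + 3*y - 2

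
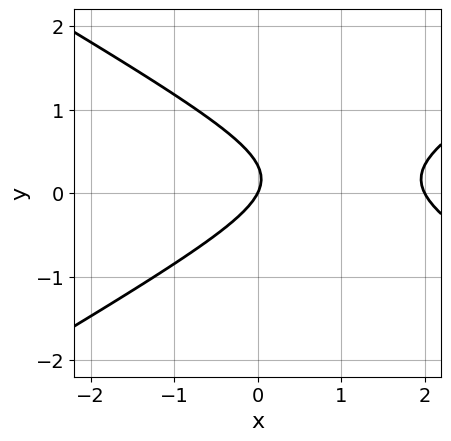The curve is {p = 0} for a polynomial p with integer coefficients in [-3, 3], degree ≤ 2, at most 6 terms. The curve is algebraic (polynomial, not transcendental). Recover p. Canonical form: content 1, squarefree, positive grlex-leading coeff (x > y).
x^2 - 3*y^2 - 2*x + y

The degree is 2 — no degree-1 curve has this shape.
Reading off the gridlines: it meets the y-axis at y = 0 (among the integer gridlines); among the integer gridlines, it crosses the x-axis at x ∈ {0, 2}.
Matching integer coefficients to the picture gives p.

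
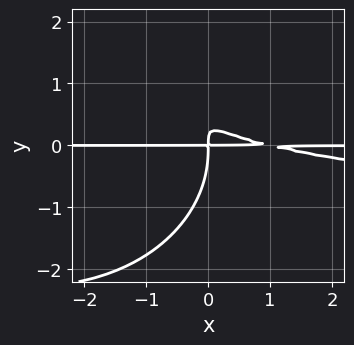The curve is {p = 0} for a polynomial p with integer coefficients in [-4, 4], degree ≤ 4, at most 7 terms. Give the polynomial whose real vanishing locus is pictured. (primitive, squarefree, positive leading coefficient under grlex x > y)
x^2*y^2 + y^4 + x^2*y + 3*x*y^2 - x*y

First, degree: a generic line meets the curve in up to 4 points, so deg p = 4.
Then, observable constraints: every point of the x-axis in the box is on the curve.
Finally, matching integer coefficients to the picture gives p.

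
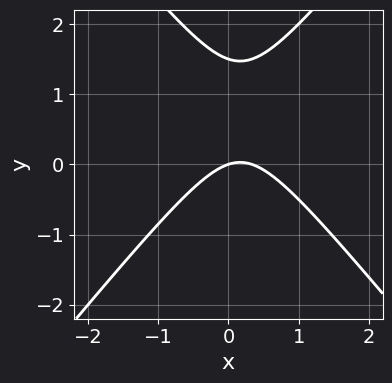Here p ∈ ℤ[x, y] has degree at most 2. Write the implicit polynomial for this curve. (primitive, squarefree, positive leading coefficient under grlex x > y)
3*x^2 - 2*y^2 - x + 3*y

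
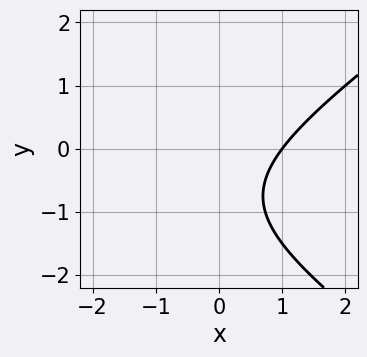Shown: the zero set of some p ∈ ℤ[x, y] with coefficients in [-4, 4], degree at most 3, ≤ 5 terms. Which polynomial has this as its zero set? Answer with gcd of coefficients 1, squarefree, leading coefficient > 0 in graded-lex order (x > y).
x^2 - 2*y^2 + 2*x - 3*y - 3

1. The degree is 2 — no degree-1 curve has this shape.
2. From the axis intercepts and sections: the curve avoids every integer y-axis point in the box; one x-axis crossing is at x = 1.
3. The integer polynomial consistent with all of this is the stated p.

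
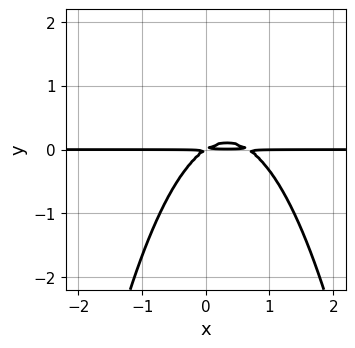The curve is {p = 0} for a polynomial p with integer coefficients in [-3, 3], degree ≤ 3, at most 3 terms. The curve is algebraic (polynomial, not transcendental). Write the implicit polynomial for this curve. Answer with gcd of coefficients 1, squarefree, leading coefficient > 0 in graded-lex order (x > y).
3*x^2*y - 2*x*y + 3*y^2

First, degree: the shape is more complex than any degree-2 curve, so deg p = 3.
Next, from the visible intercepts: every point of the x-axis in the box is on the curve.
Finally, matching integer coefficients to the picture gives p.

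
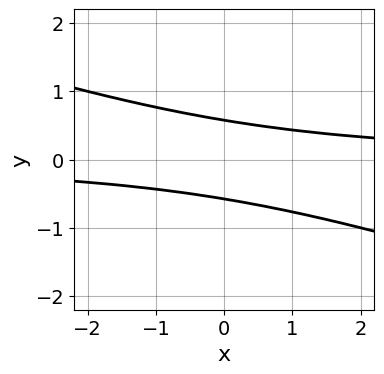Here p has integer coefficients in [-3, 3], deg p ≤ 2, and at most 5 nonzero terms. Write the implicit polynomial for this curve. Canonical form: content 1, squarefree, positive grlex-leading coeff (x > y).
Degree: a generic line meets the curve in up to 2 points, so deg p = 2.
From the axis intercepts and sections: the curve avoids every integer x-axis point in the box.
Matching integer coefficients to the picture gives p.

x*y + 3*y^2 - 1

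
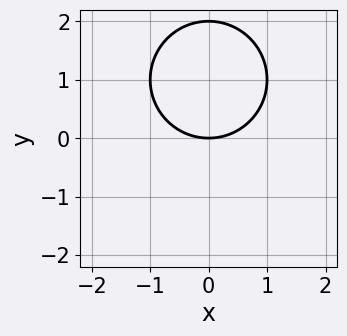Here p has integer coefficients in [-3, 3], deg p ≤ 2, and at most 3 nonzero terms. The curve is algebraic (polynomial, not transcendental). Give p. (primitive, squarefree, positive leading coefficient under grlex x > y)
x^2 + y^2 - 2*y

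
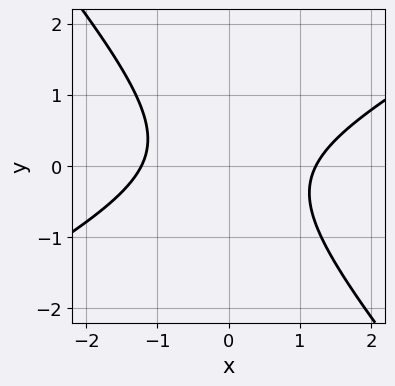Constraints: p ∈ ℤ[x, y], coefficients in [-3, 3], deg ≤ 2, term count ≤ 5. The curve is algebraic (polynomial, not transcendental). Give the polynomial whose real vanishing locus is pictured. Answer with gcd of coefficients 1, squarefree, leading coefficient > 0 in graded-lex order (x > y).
2*x^2 - 2*x*y - 3*y^2 - 3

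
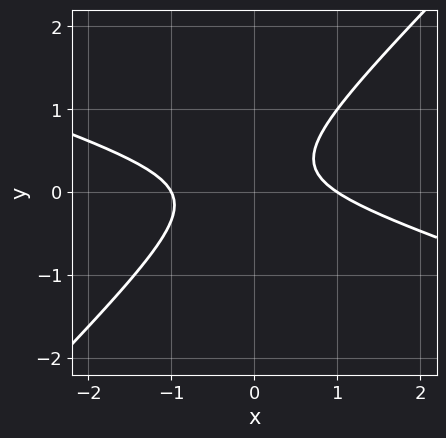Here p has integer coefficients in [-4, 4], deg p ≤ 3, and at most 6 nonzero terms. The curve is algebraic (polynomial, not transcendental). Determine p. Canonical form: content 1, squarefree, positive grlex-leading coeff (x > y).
x^2 + 2*x*y - 3*y^2 + y - 1

1. The degree is 2 — the shape is more complex than any degree-1 curve.
2. Checking where it meets the axes: among the integer gridlines, it crosses the x-axis at x ∈ {-1, 1}; no y-intercept at any integer in the box.
3. Together with the visible shape, these determine p as stated.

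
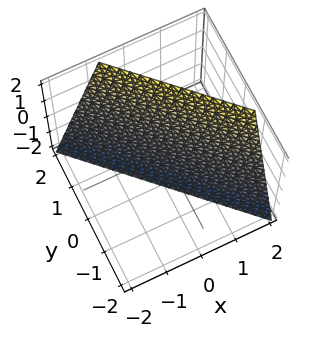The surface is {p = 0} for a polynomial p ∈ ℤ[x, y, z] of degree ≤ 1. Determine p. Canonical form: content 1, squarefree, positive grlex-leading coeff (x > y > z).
(a) The degree is 1 — every cross-section is a straight line — this is a plane.
(b) From the axis intercepts and sections: it crosses the z-axis at the gridline z = -2.
(c) Together with the visible shape, these determine p as stated.

3*x + 3*y - z - 2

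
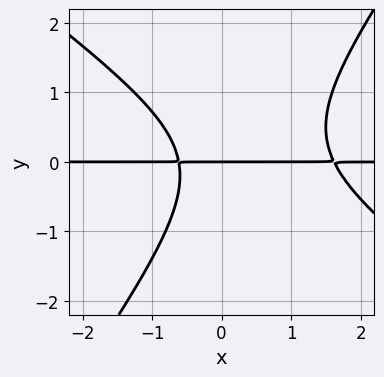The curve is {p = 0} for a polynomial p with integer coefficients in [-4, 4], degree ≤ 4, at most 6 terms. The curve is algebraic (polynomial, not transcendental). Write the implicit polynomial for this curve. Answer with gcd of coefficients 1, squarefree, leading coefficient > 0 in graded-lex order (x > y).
The degree is 3 — a generic line meets the curve in up to 3 points.
Reading off the gridlines: one y-axis crossing is at y = 0; the visible x-axis segment lies entirely on the curve.
These observations pin down the coefficients.

3*x^2*y + 2*x*y^2 - 3*y^3 - 3*x*y - 3*y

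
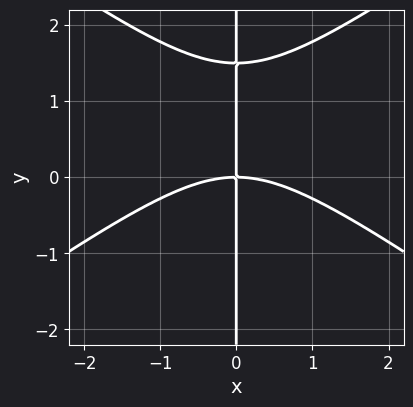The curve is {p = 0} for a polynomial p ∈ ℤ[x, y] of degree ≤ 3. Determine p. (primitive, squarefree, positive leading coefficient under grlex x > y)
x^3 - 2*x*y^2 + 3*x*y

1. Degree: a generic line meets the curve in up to 3 points, so deg p = 3.
2. From the visible intercepts: the visible y-axis segment lies entirely on the curve; one x-axis crossing is at x = 0.
3. The integer polynomial consistent with all of this is the stated p.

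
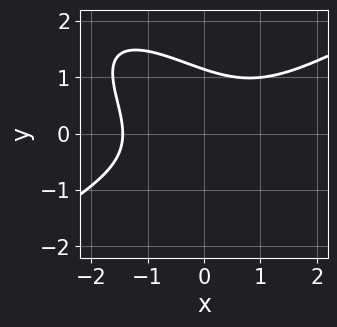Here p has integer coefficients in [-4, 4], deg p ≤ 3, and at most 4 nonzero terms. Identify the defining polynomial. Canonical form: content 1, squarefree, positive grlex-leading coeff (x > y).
First, degree: no degree-2 curve has this shape, so deg p = 3.
Finally, the integer polynomial consistent with all of this is the stated p.

x^3 - 2*x*y^2 - 2*y^3 + 3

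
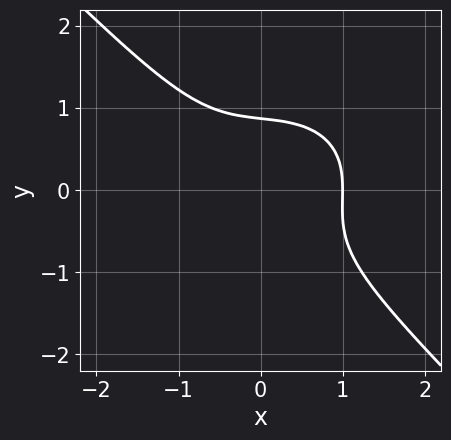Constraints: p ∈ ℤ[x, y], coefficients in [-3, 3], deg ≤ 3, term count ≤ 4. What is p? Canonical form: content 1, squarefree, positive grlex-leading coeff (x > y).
1. The degree is 3 — a generic line meets the curve in up to 3 points.
2. Reading off the gridlines: it meets the x-axis at x = 1 (among the integer gridlines).
3. These observations pin down the coefficients.

2*x^3 + x*y^2 + 3*y^3 - 2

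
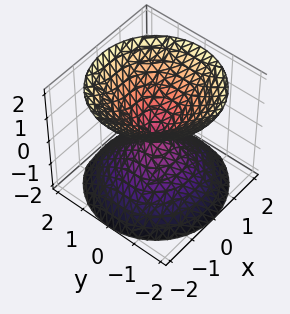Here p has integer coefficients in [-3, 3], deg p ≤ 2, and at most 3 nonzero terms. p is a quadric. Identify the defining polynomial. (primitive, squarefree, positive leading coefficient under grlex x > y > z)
x^2 + y^2 - z^2

1. There are 2 components.
2. Degree: a double cone through the origin; a quadric, so deg p = 2.
3. Symmetries: the z ↦ −z reflection is a symmetry, so z appears only in even powers; every cross-section ⟂ z is a circle, so x, y appear only via x² + y².
4. Observable constraints: a circular section at z = -1 has radius exactly 1; one z-axis crossing is at z = 0; it meets the y-axis at y = 0 (among the integer gridlines); one x-axis crossing is at x = 0.
5. Fitting integer coefficients to these (and the overall shape) gives p.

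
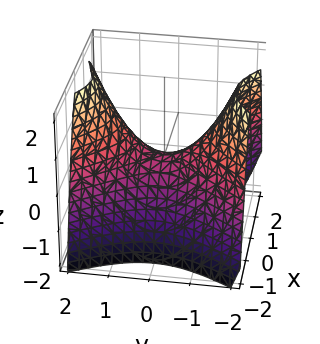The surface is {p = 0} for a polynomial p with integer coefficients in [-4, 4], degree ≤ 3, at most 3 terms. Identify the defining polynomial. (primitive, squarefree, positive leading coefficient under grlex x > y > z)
3*x^2 - 2*y^2 + 3*z

(a) deg p = 2. A hyperbolic paraboloid; a quadric.
(b) Symmetries: mirror symmetry y ↦ −y ⇒ only even powers of y; the x ↦ −x reflection is a symmetry, so x appears only in even powers.
(c) From the axis intercepts and sections: it meets the y-axis at y = 0 (among the integer gridlines); it crosses the z-axis at the gridline z = 0; it crosses the x-axis at the gridline x = 0.
(d) Fitting integer coefficients to these (and the overall shape) gives p.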